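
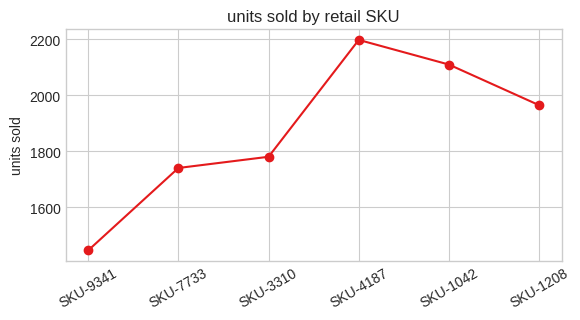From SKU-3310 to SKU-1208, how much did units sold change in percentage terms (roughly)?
≈ +11.1%

SKU-3310 ≈ 1800, SKU-1208 ≈ 2000; (2000 − 1800) / 1800 ≈ +11.1%.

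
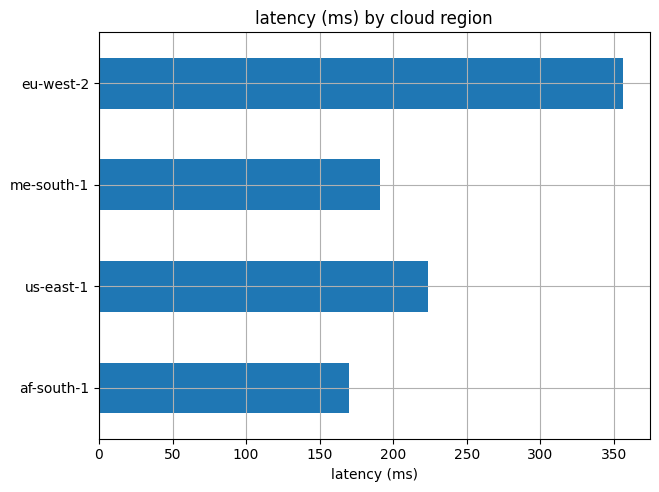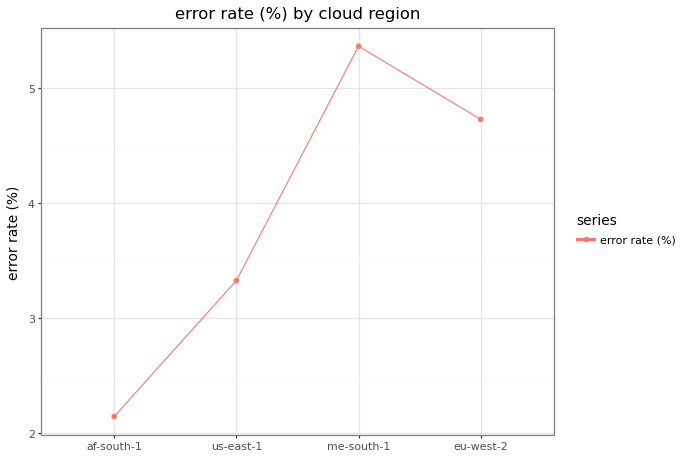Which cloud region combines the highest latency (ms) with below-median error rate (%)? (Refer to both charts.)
Chart 2 median error rate (%) ≈ 4; below-median cloud regions: af-south-1, us-east-1. Among those, us-east-1 has the highest latency (ms) (≈ 200).

us-east-1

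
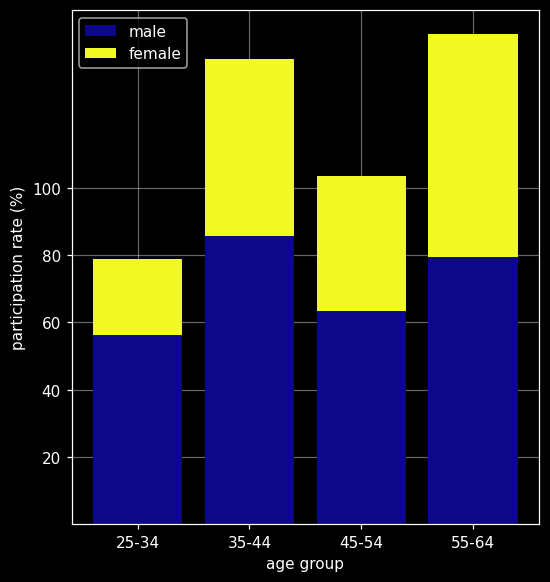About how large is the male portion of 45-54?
≈ 60

male top ≈ 60, bottom ≈ 0; segment ≈ 60.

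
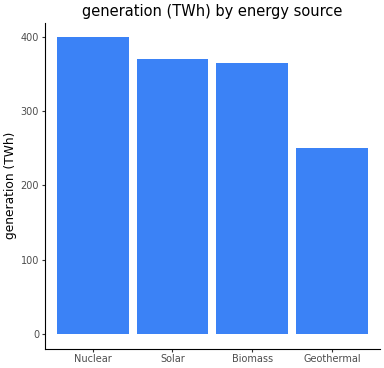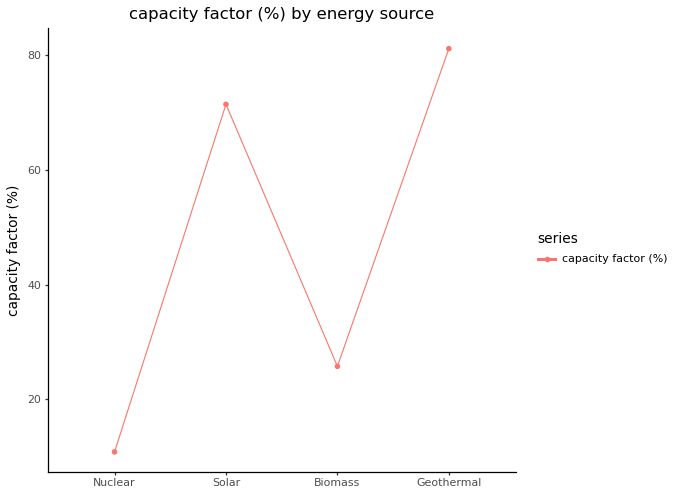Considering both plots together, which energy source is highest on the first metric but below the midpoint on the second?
Nuclear

Chart 2 median capacity factor (%) ≈ 50; below-median energy sources: Nuclear, Biomass. Among those, Nuclear has the highest generation (TWh) (≈ 400).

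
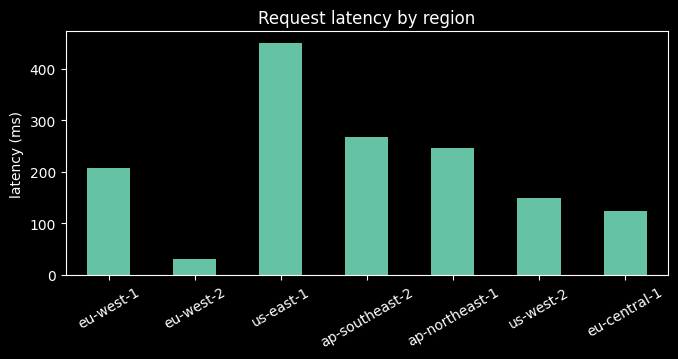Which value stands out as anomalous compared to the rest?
us-east-1 ≈ 450; the rest sit between ≈ 50 and ≈ 250.

us-east-1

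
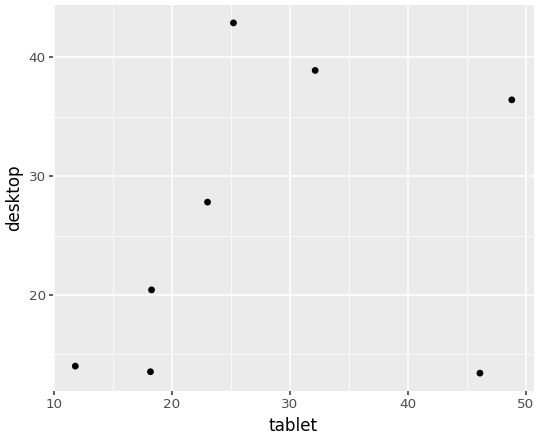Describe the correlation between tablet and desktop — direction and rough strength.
positive, weak

Points are positively correlated; weak (|r| ≈ 0.3).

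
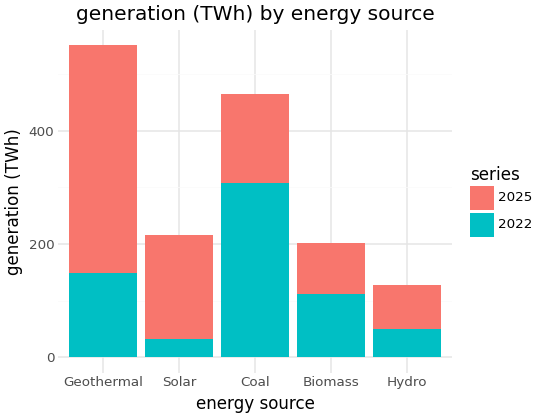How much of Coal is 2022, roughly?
≈ 300

2022 top ≈ 300, bottom ≈ 0; segment ≈ 300.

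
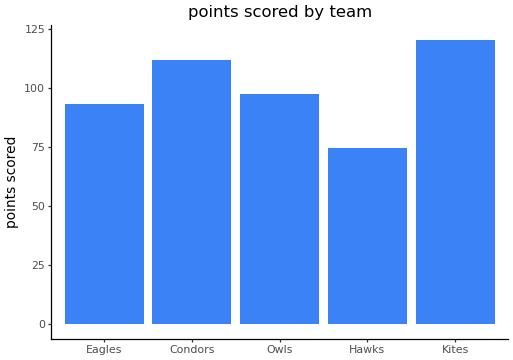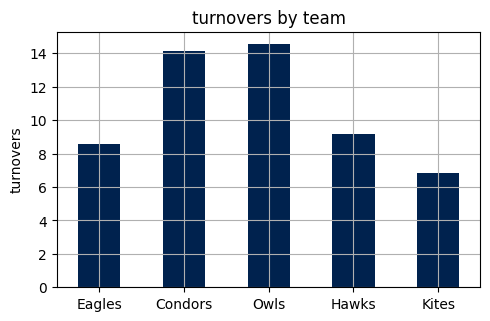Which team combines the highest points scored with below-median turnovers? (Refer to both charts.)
Chart 2 median turnovers ≈ 10; below-median teams: Eagles, Kites. Among those, Kites has the highest points scored (≈ 120).

Kites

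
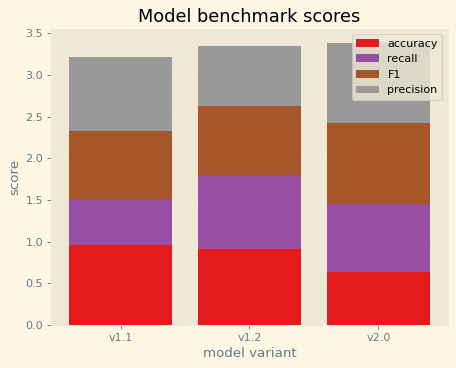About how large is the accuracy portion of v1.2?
≈ 1.0

accuracy top ≈ 1.0, bottom ≈ 0.0; segment ≈ 1.0.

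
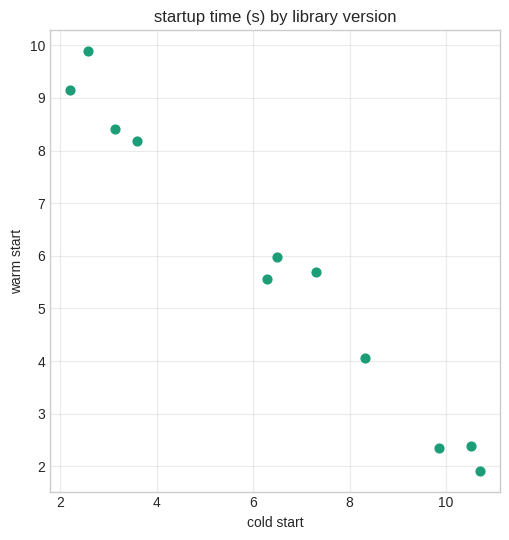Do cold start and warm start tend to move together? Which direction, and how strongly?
negative, strong

Points are negatively correlated; strong (|r| ≈ 1.0).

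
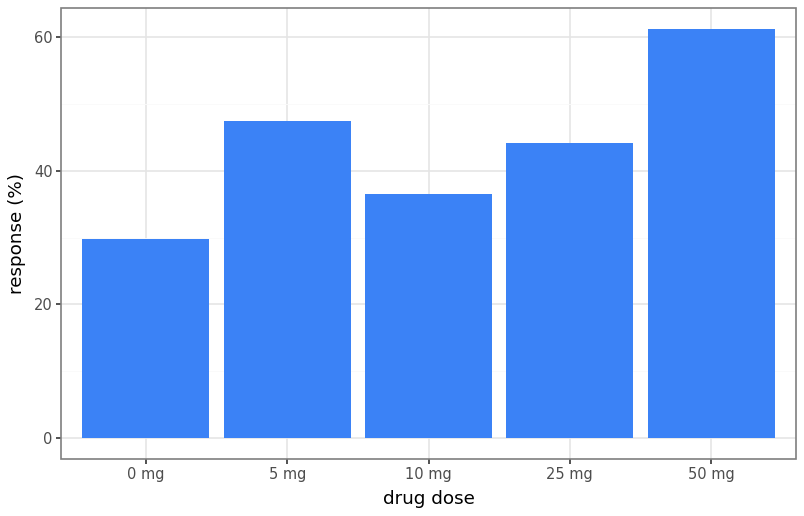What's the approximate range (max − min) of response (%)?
Max 50 mg ≈ 60, min 0 mg ≈ 30; range ≈ 30.

≈ 30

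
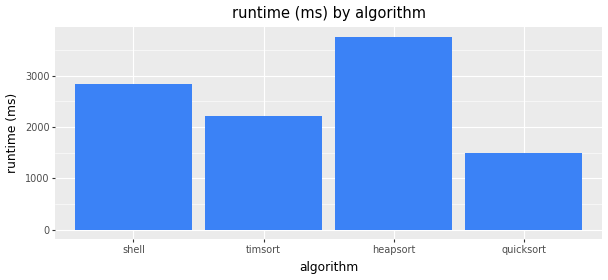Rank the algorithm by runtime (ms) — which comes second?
shell

Top 3: heapsort ≈ 4000, shell ≈ 3000, timsort ≈ 2000.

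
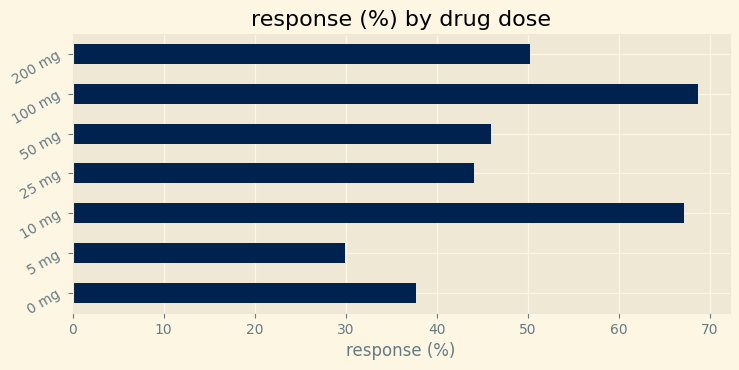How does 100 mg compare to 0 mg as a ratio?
100 mg ≈ 70, 0 mg ≈ 40; 70/40 ≈ 1.75.

≈ 1.75×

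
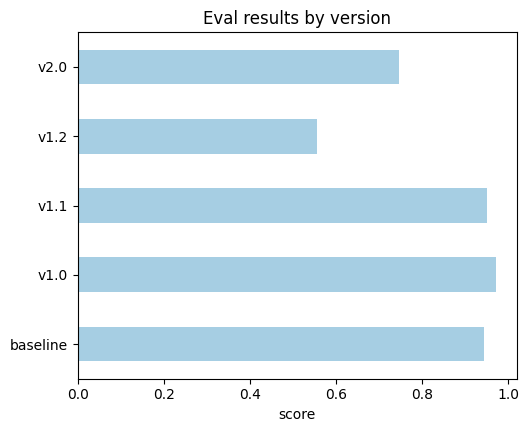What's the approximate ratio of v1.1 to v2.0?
v1.1 ≈ 0.9, v2.0 ≈ 0.7; 0.9/0.7 ≈ 1.29.

≈ 1.29×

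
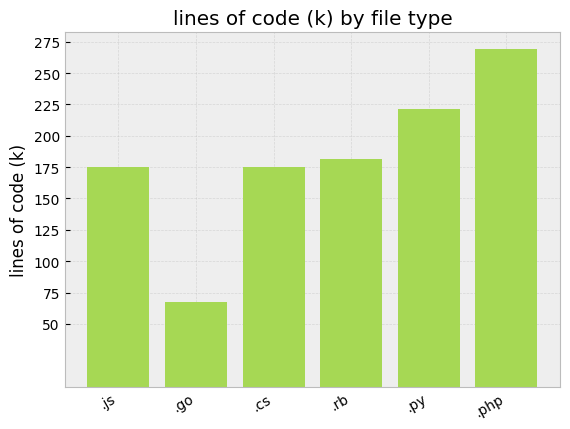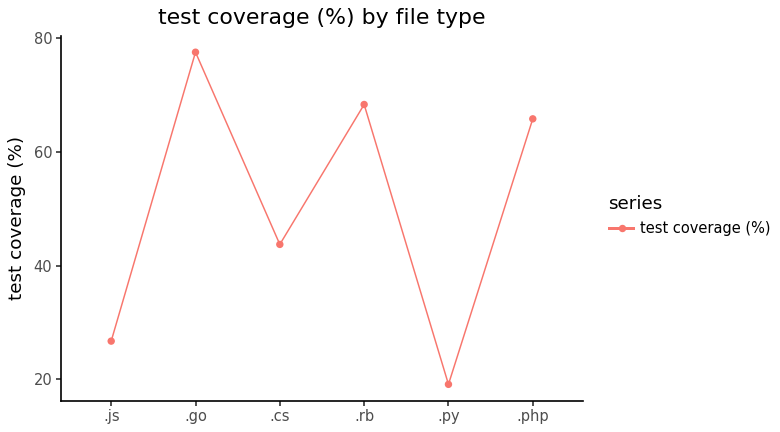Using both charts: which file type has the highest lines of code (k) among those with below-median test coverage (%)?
Chart 2 median test coverage (%) ≈ 50; below-median file types: .js, .cs, .py. Among those, .py has the highest lines of code (k) (≈ 225).

.py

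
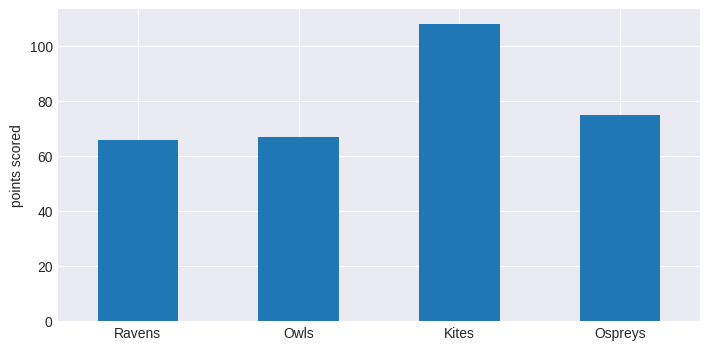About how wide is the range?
≈ 40

Max Kites ≈ 110, min Ravens ≈ 70; range ≈ 40.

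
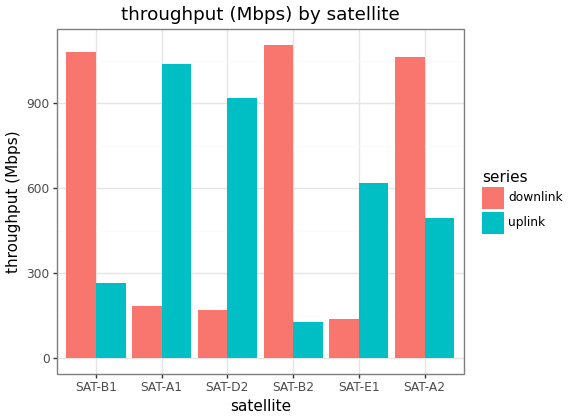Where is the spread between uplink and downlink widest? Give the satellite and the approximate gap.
SAT-B2, ≈ 1000 Mbps

SAT-B2: uplink ≈ 100, downlink ≈ 1100 → gap ≈ 1000. Next-largest (SAT-A1) is only ≈ 800.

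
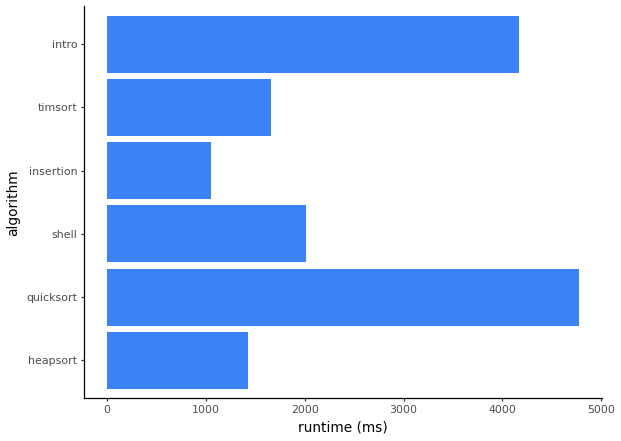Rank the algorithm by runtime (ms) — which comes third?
shell

Top 4: quicksort ≈ 5000, intro ≈ 4000, shell ≈ 2000, timsort ≈ 1500.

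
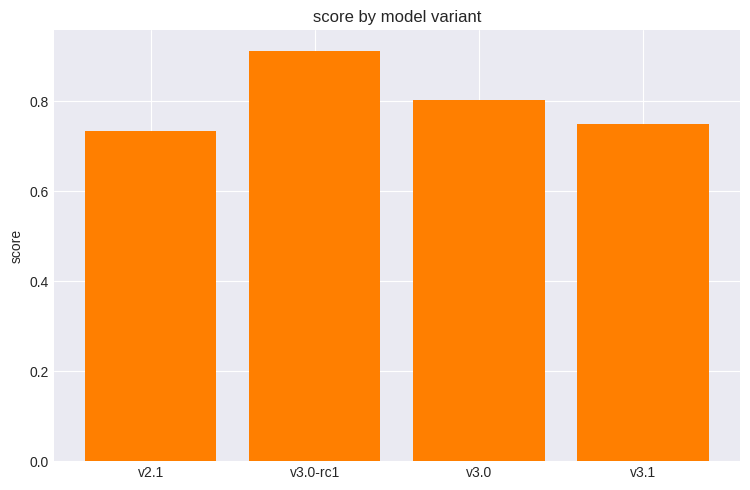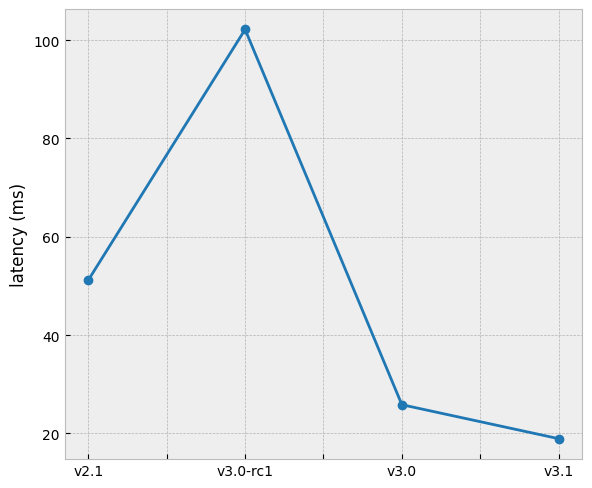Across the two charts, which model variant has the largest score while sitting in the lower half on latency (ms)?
v3.0

Chart 2 median latency (ms) ≈ 40; below-median model variants: v3.0, v3.1. Among those, v3.0 has the highest score (≈ 0.8).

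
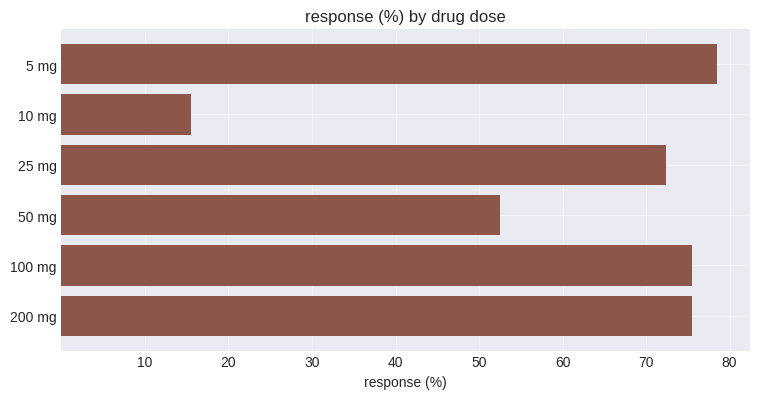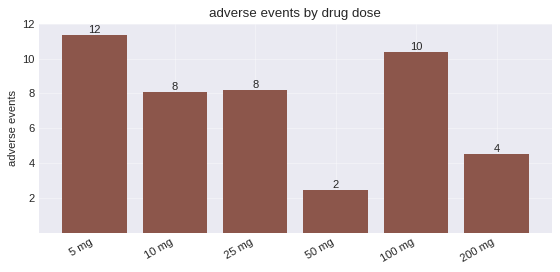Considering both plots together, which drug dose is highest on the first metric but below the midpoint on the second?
200 mg

Chart 2 median adverse events ≈ 8; below-median drug doses: 10 mg, 50 mg, 200 mg. Among those, 200 mg has the highest response (%) (≈ 80).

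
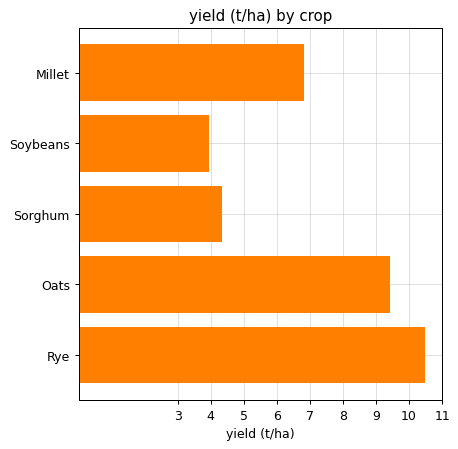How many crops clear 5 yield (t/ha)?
Above 5: Millet, Oats, Rye.

3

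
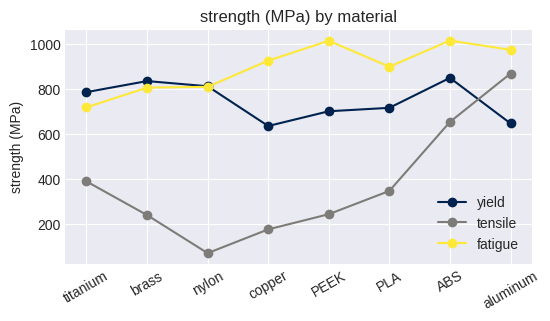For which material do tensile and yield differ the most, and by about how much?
nylon, ≈ 700 MPa

nylon: tensile ≈ 100, yield ≈ 800 → gap ≈ 700. Next-largest (brass) is only ≈ 600.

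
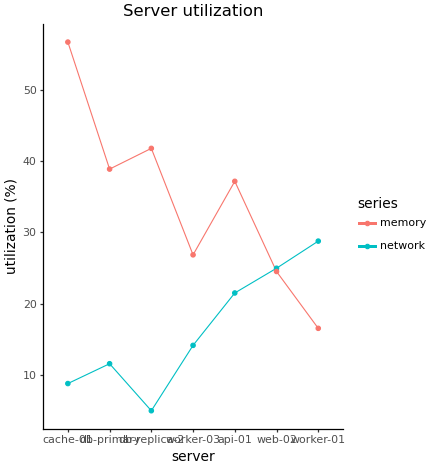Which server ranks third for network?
api-01

Top 4 for network: worker-01 ≈ 30, web-02 ≈ 25, api-01 ≈ 20, worker-03 ≈ 15.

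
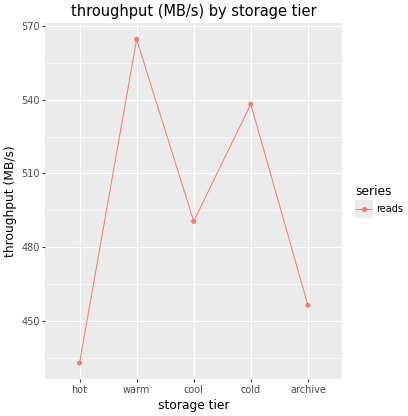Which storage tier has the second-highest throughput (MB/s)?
Top 3: warm ≈ 560, cold ≈ 540, cool ≈ 500.

cold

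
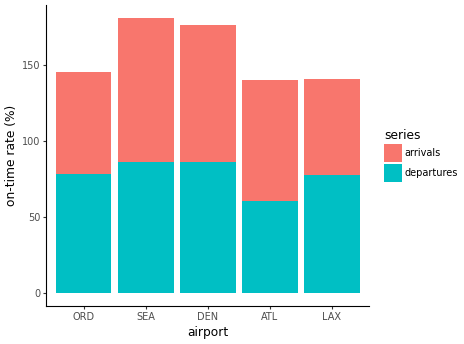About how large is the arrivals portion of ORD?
≈ 60

arrivals top ≈ 140, bottom ≈ 80; segment ≈ 60.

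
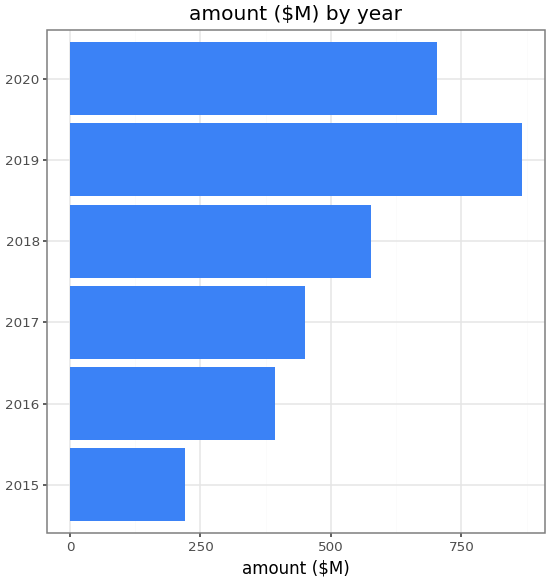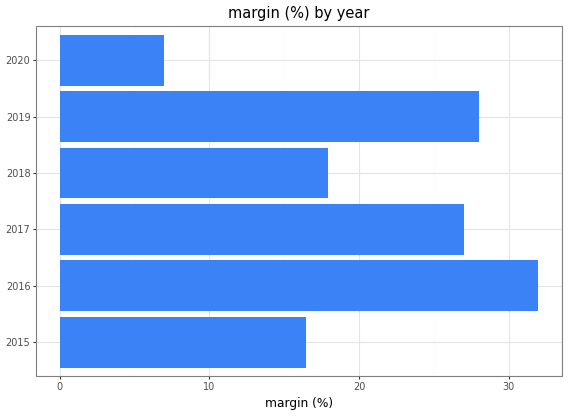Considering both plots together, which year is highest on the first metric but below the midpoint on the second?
2020

Chart 2 median margin (%) ≈ 20; below-median years: 2015, 2018, 2020. Among those, 2020 has the highest amount ($M) (≈ 700).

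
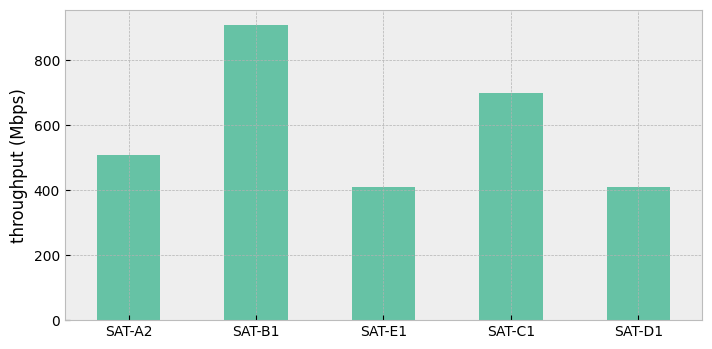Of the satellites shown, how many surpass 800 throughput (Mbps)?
1

Above 800: SAT-B1.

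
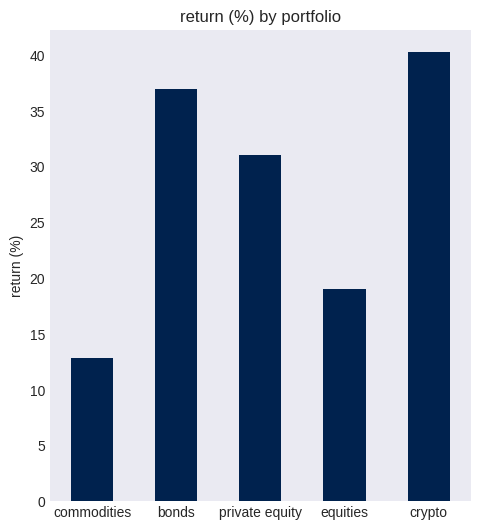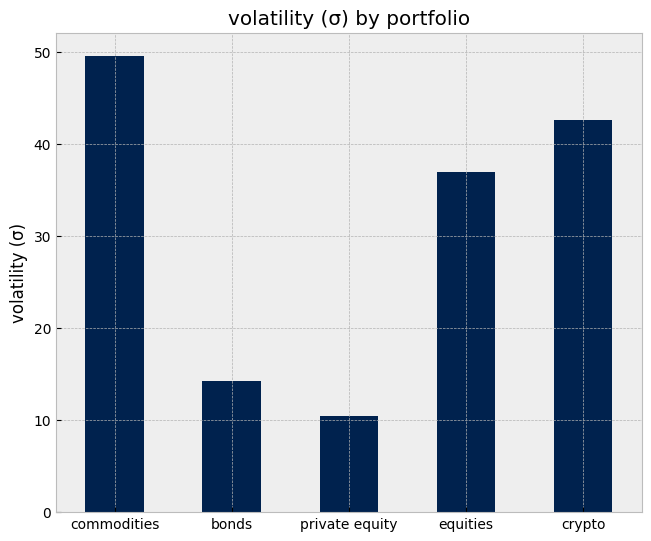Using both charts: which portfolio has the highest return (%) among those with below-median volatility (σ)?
bonds

Chart 2 median volatility (σ) ≈ 35; below-median portfolios: bonds, private equity. Among those, bonds has the highest return (%) (≈ 35).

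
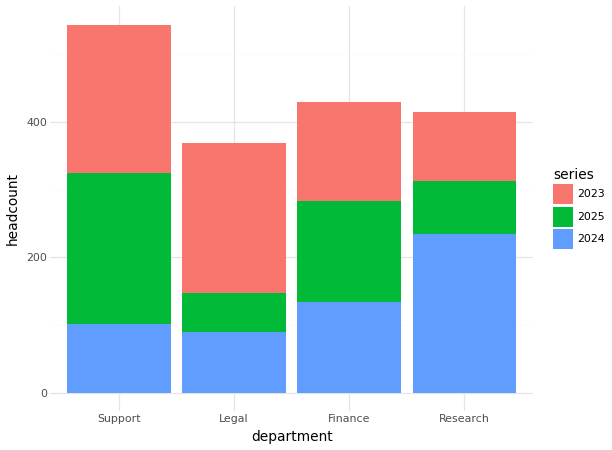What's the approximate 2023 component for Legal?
≈ 200

2023 top ≈ 350, bottom ≈ 150; segment ≈ 200.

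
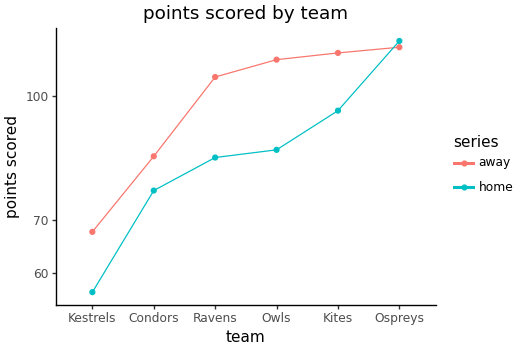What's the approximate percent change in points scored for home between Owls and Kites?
Owls ≈ 90, Kites ≈ 100; (100 − 90) / 90 ≈ +11.1%.

≈ +11.1%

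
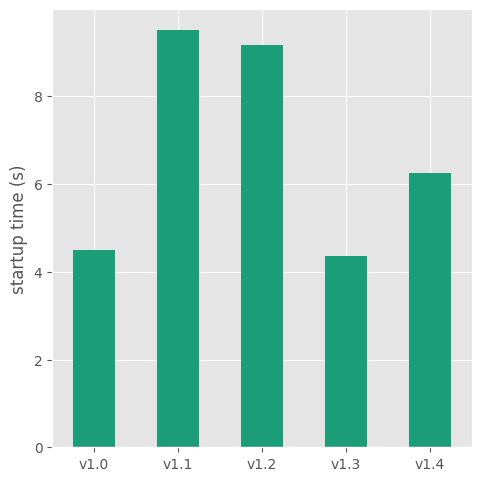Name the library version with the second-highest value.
Top 3: v1.1 ≈ 10, v1.2 ≈ 9, v1.4 ≈ 6.

v1.2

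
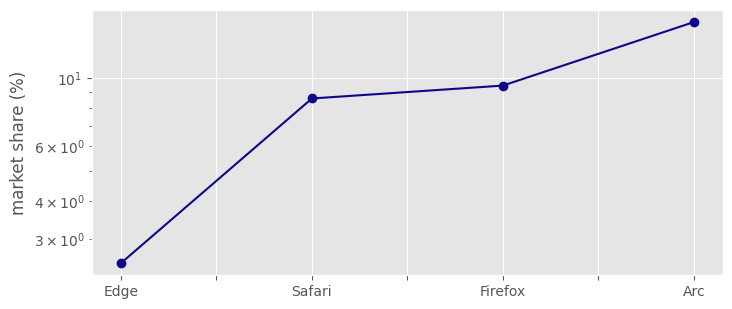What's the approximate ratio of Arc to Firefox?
Arc ≈ 16, Firefox ≈ 10; 16/10 ≈ 1.6.

≈ 1.6×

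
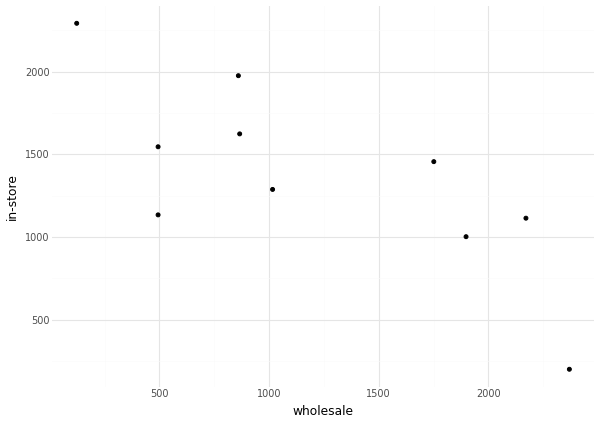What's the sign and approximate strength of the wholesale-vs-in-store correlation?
negative, strong

Points are negatively correlated; strong (|r| ≈ 0.8).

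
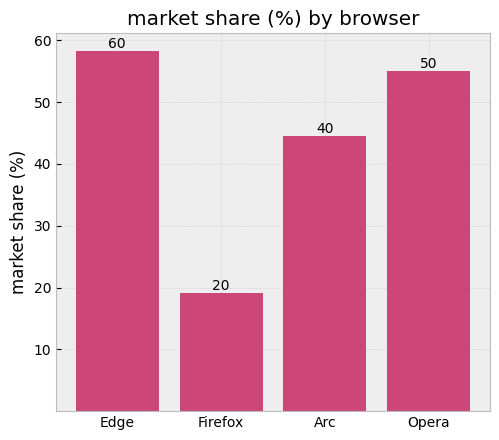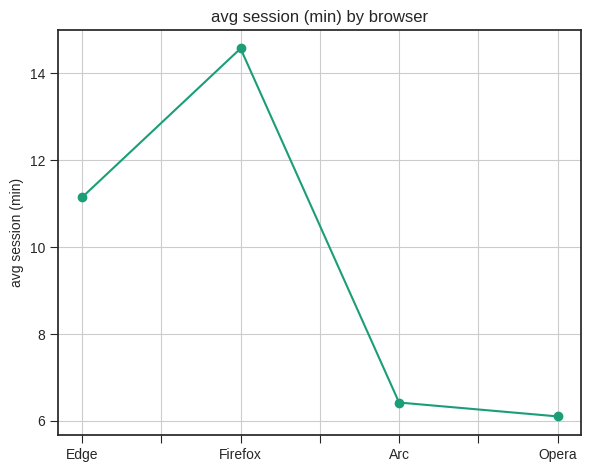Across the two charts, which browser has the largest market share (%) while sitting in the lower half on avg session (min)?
Opera

Chart 2 median avg session (min) ≈ 8; below-median browsers: Arc, Opera. Among those, Opera has the highest market share (%) (≈ 50).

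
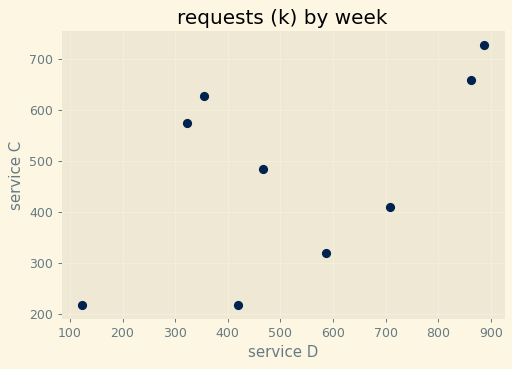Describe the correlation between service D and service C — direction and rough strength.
Points are positively correlated; moderate (|r| ≈ 0.6).

positive, moderate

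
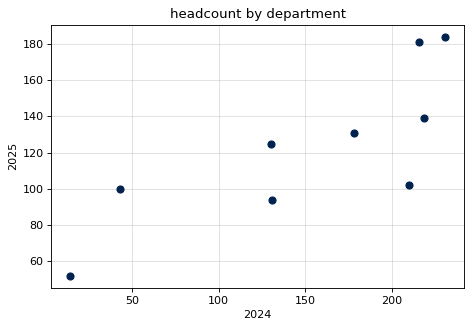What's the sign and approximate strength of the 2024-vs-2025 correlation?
positive, strong

Points are positively correlated; strong (|r| ≈ 0.8).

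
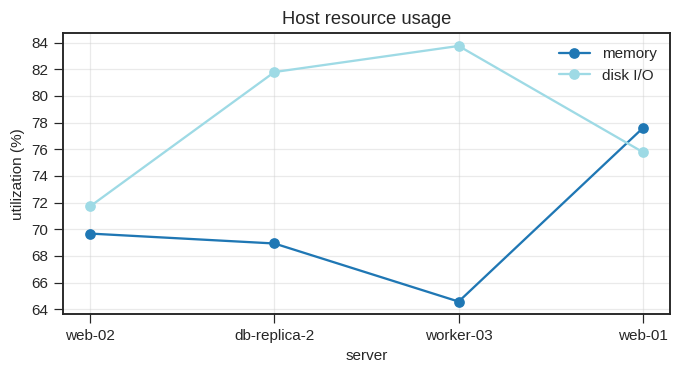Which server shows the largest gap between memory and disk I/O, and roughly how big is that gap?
worker-03: memory ≈ 64, disk I/O ≈ 84 → gap ≈ 20. Next-largest (db-replica-2) is only ≈ 14.

worker-03, ≈ 20 %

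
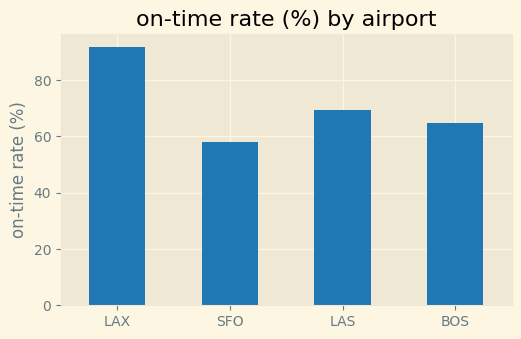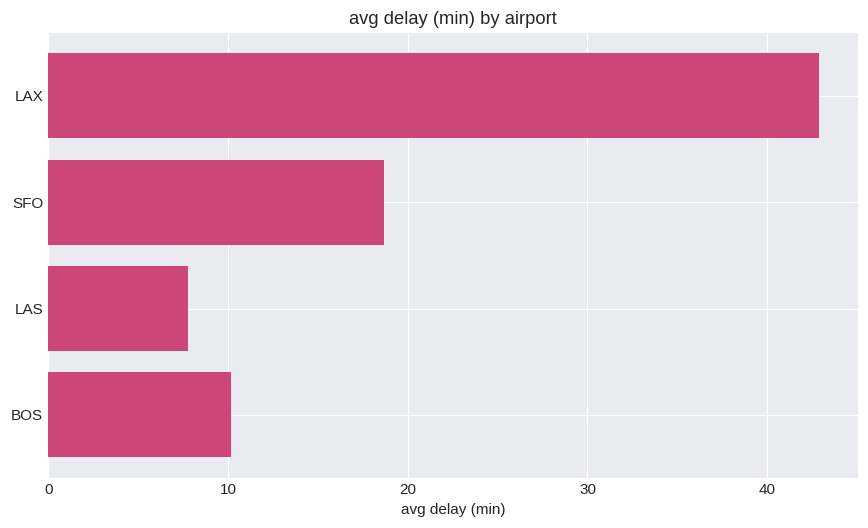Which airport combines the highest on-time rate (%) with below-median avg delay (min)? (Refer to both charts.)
LAS

Chart 2 median avg delay (min) ≈ 15; below-median airports: LAS, BOS. Among those, LAS has the highest on-time rate (%) (≈ 70).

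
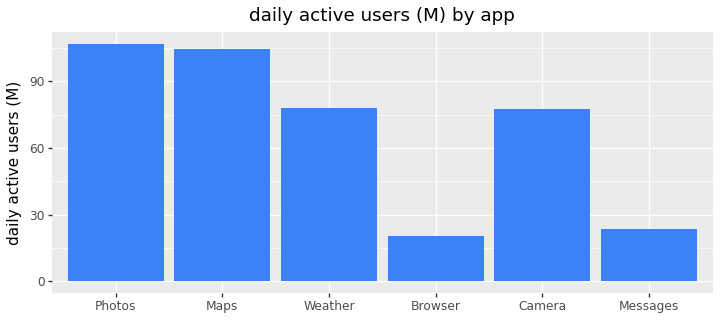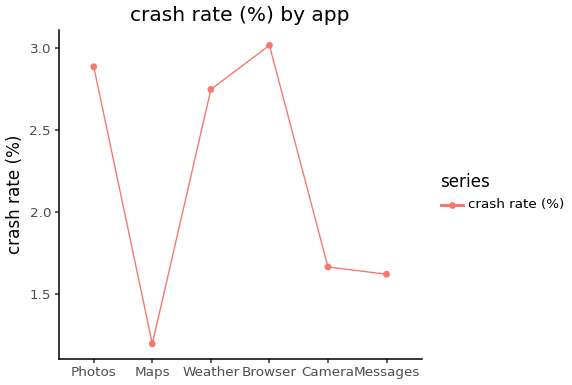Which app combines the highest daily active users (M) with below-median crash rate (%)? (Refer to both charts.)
Maps

Chart 2 median crash rate (%) ≈ 2; below-median apps: Maps, Camera, Messages. Among those, Maps has the highest daily active users (M) (≈ 100).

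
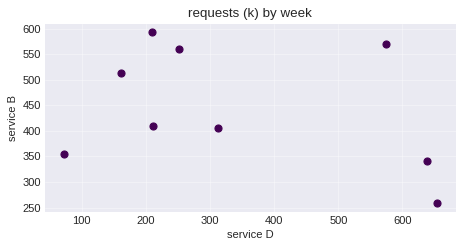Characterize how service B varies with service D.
Points are negatively correlated; weak (|r| ≈ 0.3).

negative, weak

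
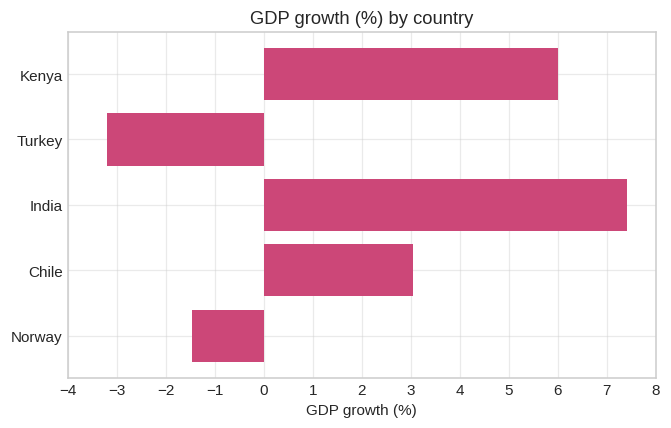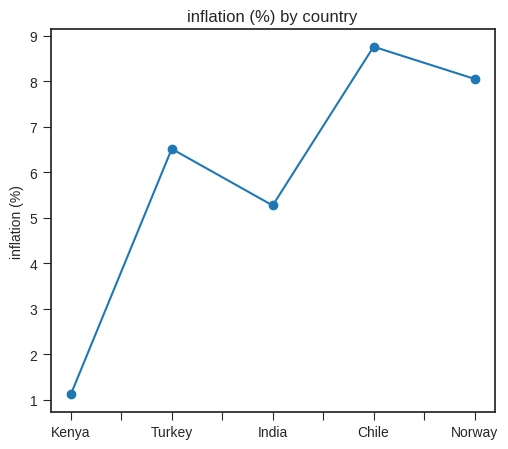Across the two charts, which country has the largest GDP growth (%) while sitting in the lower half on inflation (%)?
Chart 2 median inflation (%) ≈ 7; below-median countries: Kenya, India. Among those, India has the highest GDP growth (%) (≈ 7).

India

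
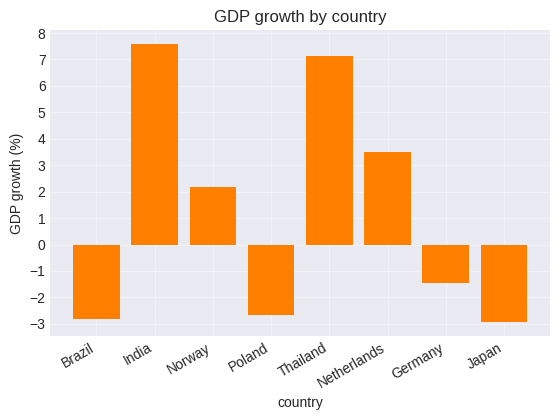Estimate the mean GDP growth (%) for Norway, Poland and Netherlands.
≈ 1

(2 + -3 + 4) / 3 ≈ 1.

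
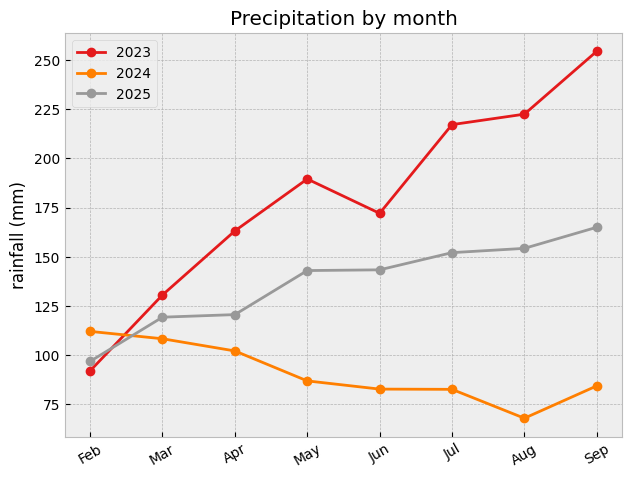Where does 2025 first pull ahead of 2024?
Feb: 2025 ≈ 100 vs 2024 ≈ 120 (not yet); Mar: 2025 ≈ 120 vs 2024 ≈ 100 (first crossover).

Mar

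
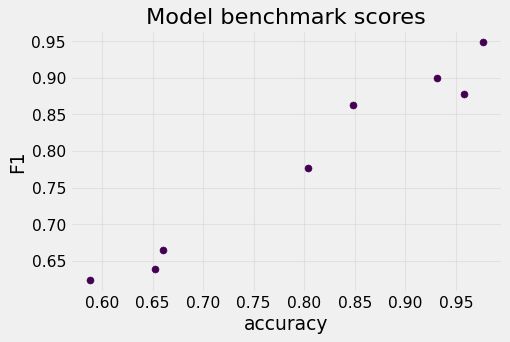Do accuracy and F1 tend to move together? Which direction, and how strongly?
positive, strong

Points are positively correlated; strong (|r| ≈ 1.0).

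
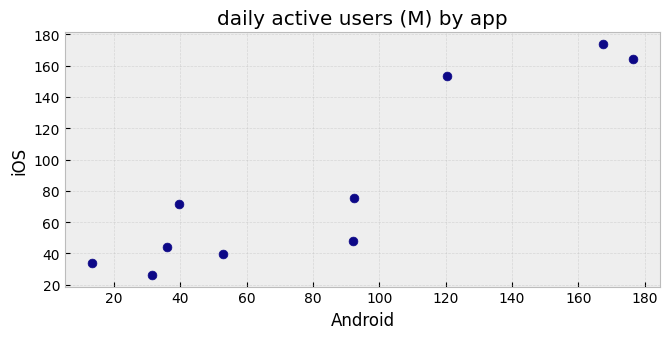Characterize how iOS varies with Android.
Points are positively correlated; strong (|r| ≈ 0.9).

positive, strong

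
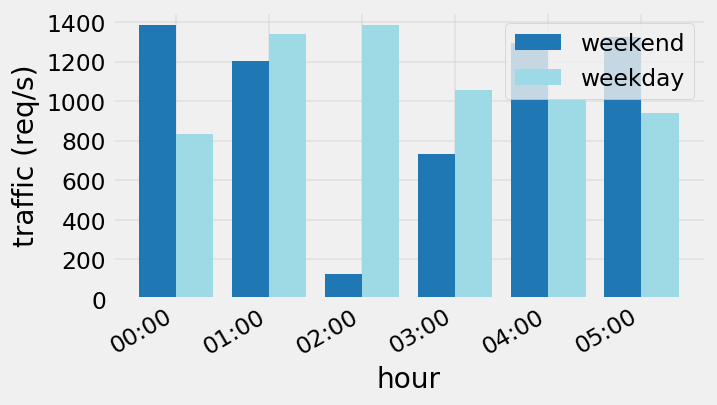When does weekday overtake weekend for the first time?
01:00

00:00: weekday ≈ 800 vs weekend ≈ 1400 (not yet); 01:00: weekday ≈ 1400 vs weekend ≈ 1200 (first crossover).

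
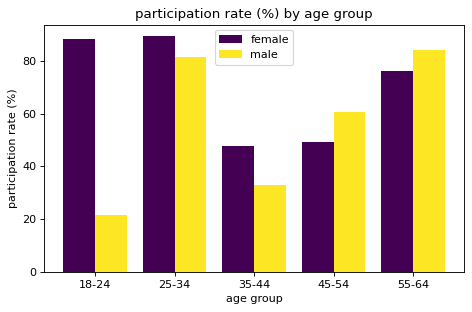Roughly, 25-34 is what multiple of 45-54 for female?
≈ 1.8×

25-34 ≈ 90, 45-54 ≈ 50; 90/50 ≈ 1.8.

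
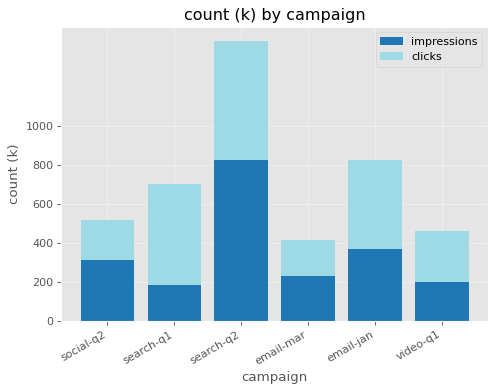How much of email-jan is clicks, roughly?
≈ 400

clicks top ≈ 800, bottom ≈ 400; segment ≈ 400.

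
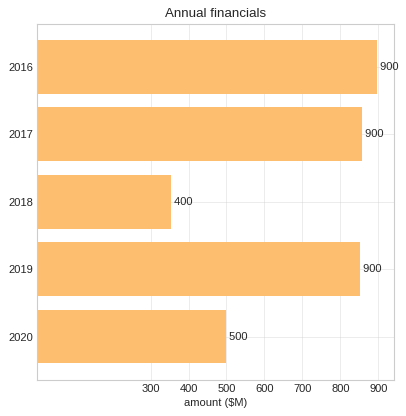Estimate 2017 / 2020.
2017 ≈ 900, 2020 ≈ 500; 900/500 ≈ 1.8.

≈ 1.8×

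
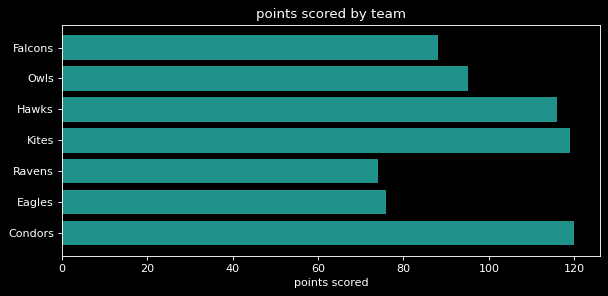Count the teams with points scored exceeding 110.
3

Above 110: Hawks, Kites, Condors.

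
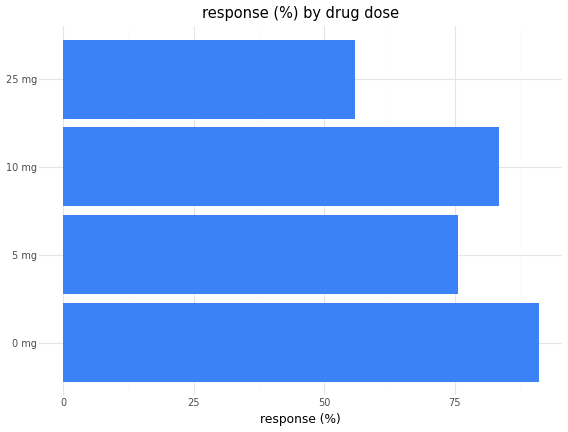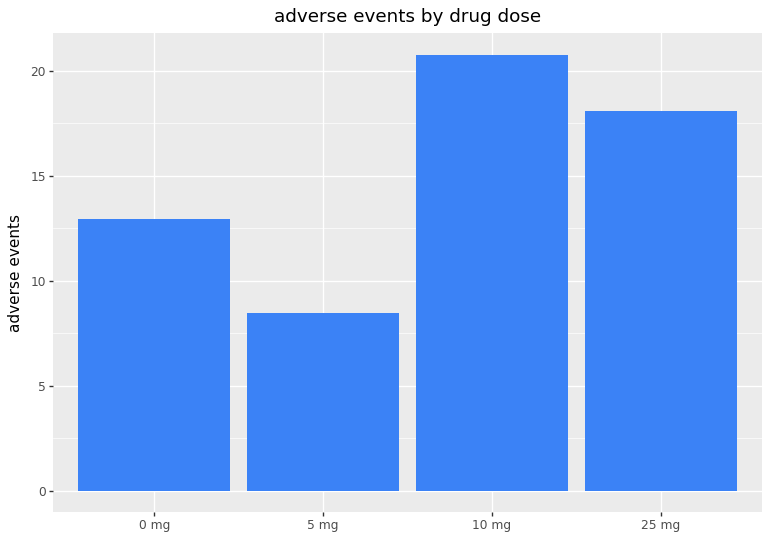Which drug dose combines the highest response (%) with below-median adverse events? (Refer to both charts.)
0 mg

Chart 2 median adverse events ≈ 16; below-median drug doses: 0 mg, 5 mg. Among those, 0 mg has the highest response (%) (≈ 90).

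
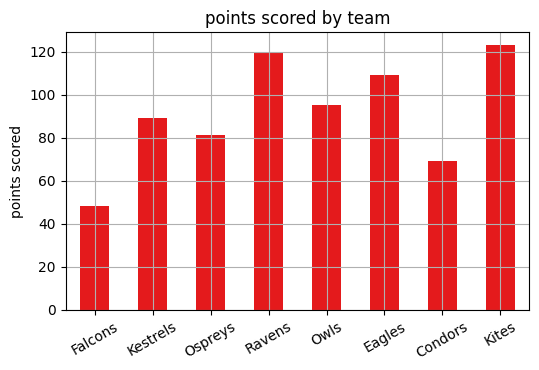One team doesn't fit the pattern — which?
Falcons ≈ 40; the rest sit between ≈ 60 and ≈ 120.

Falcons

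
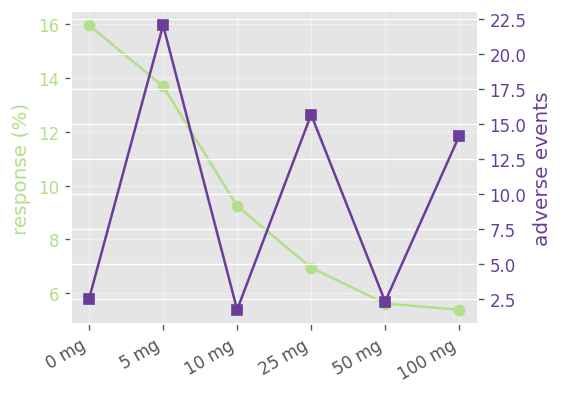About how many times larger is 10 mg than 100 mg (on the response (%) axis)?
≈ 1.8×

10 mg ≈ 9, 100 mg ≈ 5; 9/5 ≈ 1.8.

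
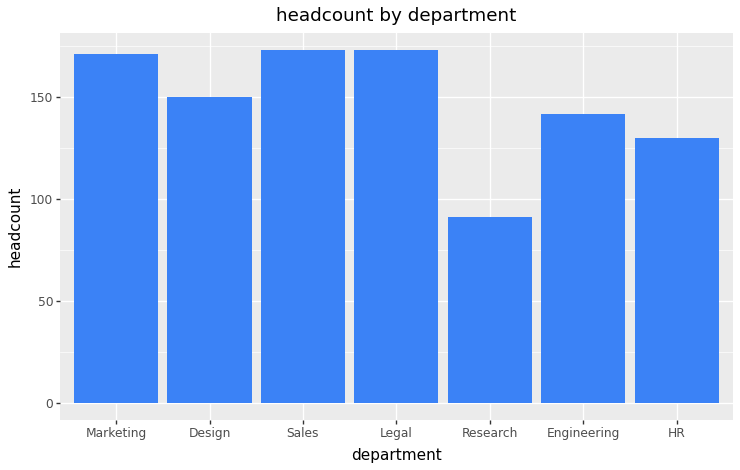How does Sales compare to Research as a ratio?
≈ 1.8×

Sales ≈ 180, Research ≈ 100; 180/100 ≈ 1.8.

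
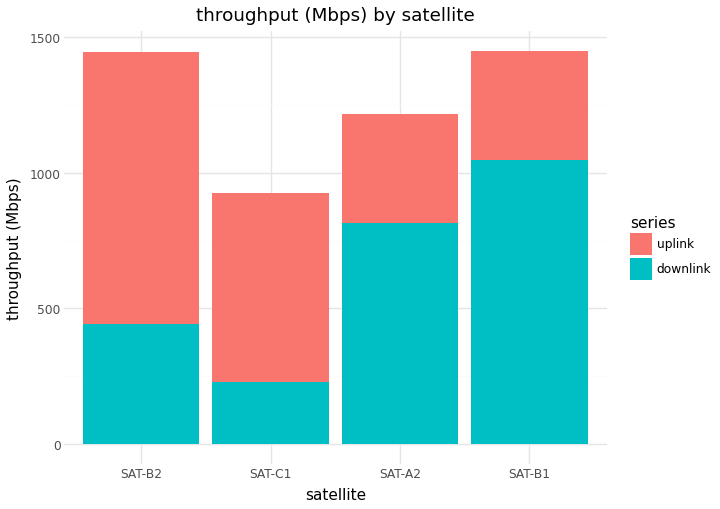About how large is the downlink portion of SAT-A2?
≈ 800

downlink top ≈ 800, bottom ≈ 0; segment ≈ 800.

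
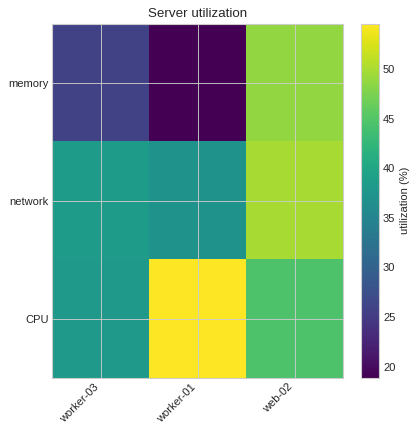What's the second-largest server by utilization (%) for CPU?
Top 3 for CPU: worker-01 ≈ 55, web-02 ≈ 45, worker-03 ≈ 40.

web-02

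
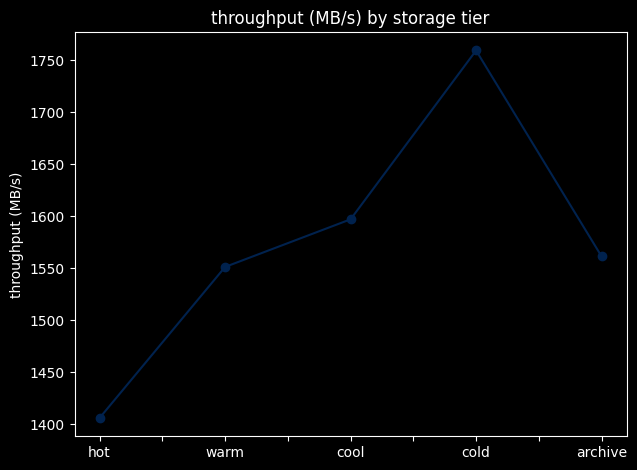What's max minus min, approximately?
≈ 350

Max cold ≈ 1750, min hot ≈ 1400; range ≈ 350.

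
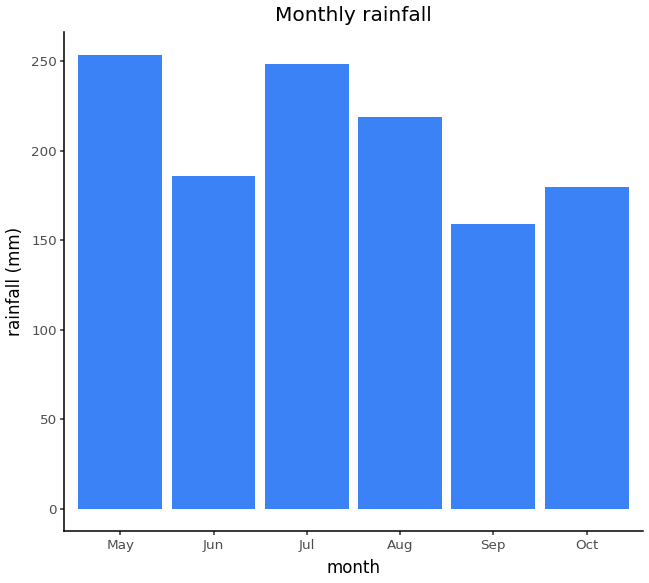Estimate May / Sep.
May ≈ 250, Sep ≈ 150; 250/150 ≈ 1.67.

≈ 1.67×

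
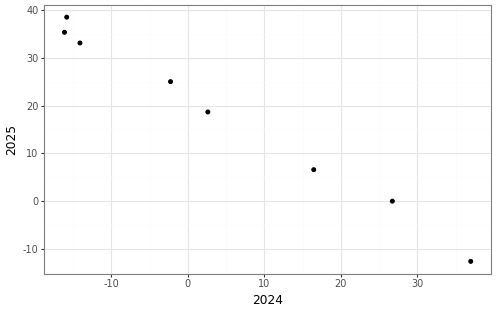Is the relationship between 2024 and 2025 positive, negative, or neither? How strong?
Points are negatively correlated; strong (|r| ≈ 1.0).

negative, strong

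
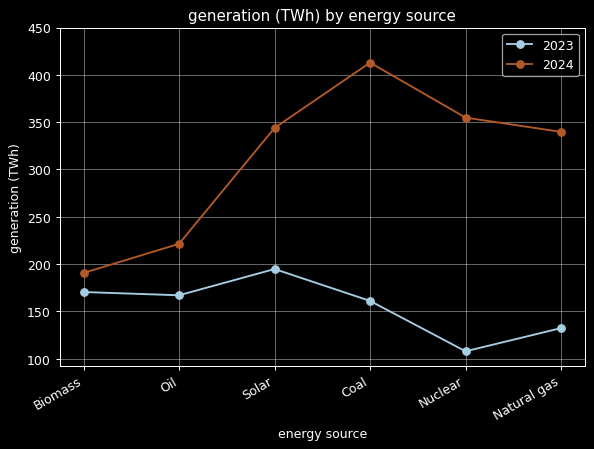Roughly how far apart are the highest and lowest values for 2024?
≈ 200

Max Coal ≈ 400, min Biomass ≈ 200; range ≈ 200.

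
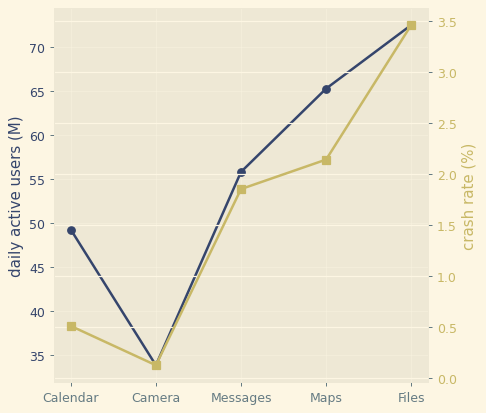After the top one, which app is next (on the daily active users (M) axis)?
Maps

Top 3 (on the daily active users (M) axis): Files ≈ 75, Maps ≈ 65, Messages ≈ 55.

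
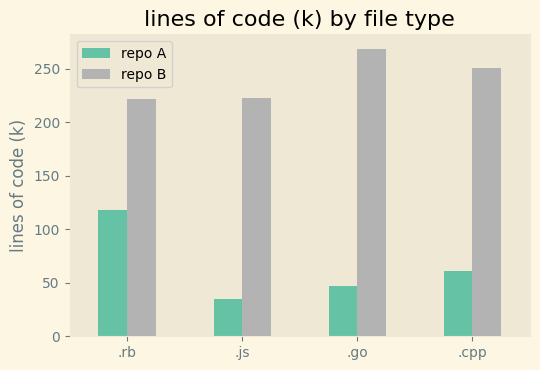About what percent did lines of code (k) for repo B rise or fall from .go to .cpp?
≈ -9.1%

.go ≈ 275, .cpp ≈ 250; (250 − 275) / 275 ≈ -9.1%.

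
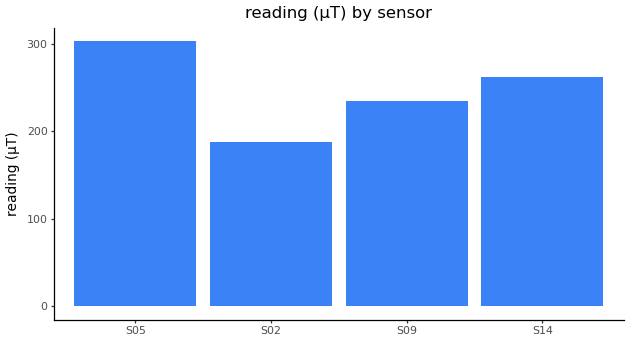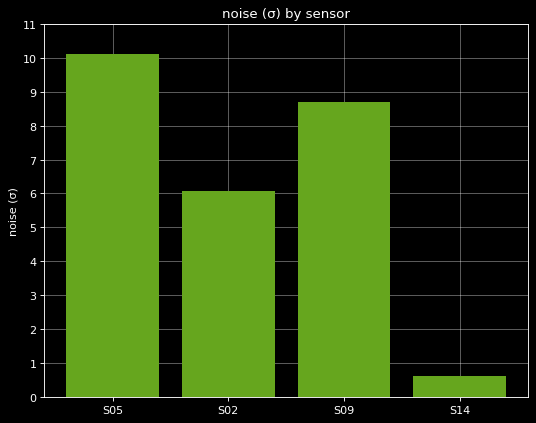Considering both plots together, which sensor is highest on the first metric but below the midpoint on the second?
S14

Chart 2 median noise (σ) ≈ 7; below-median sensors: S02, S14. Among those, S14 has the highest reading (µT) (≈ 250).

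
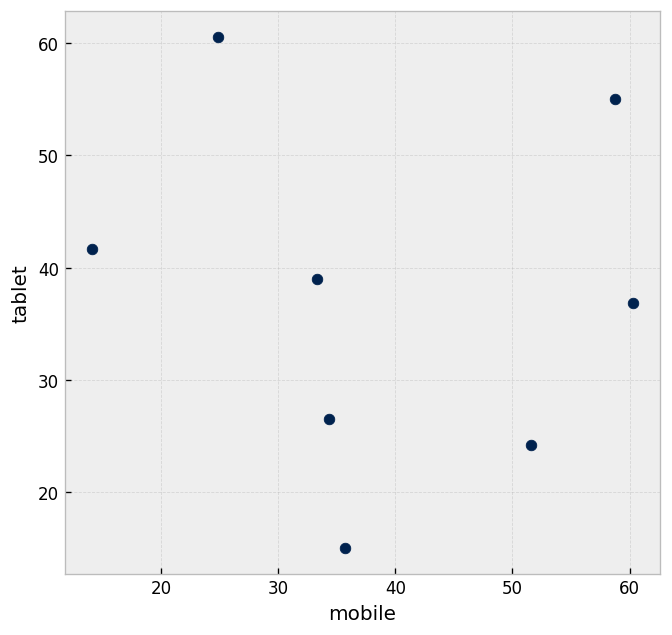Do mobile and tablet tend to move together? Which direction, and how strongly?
no clear correlation

Points are roughly uncorrelated; weak (|r| ≈ 0.1).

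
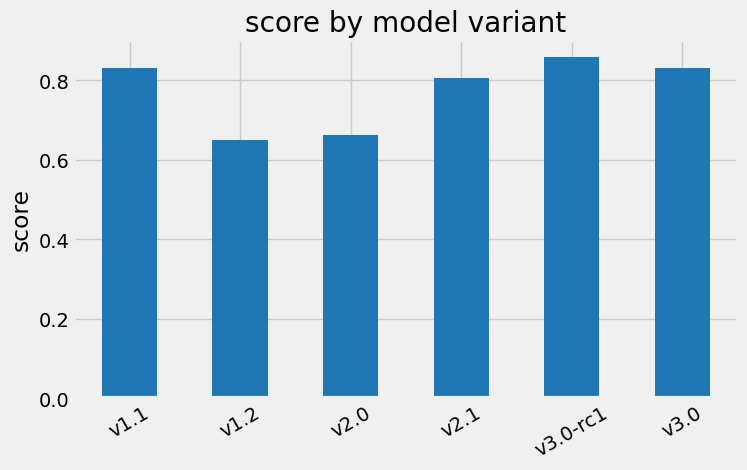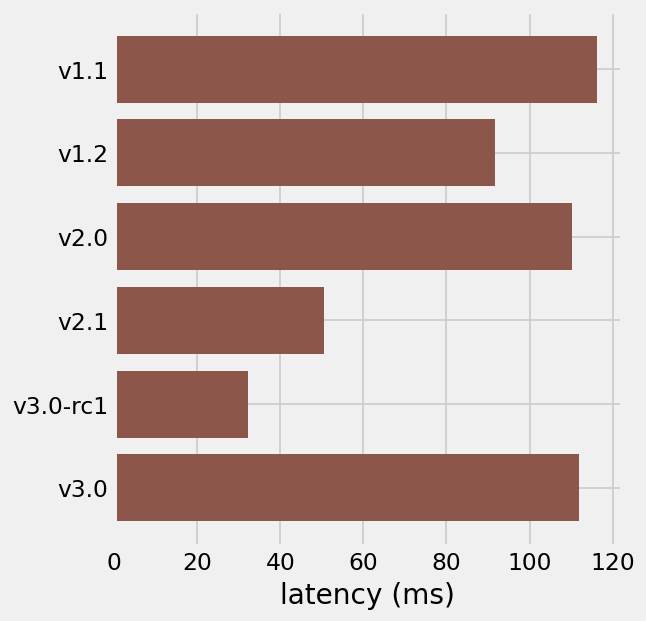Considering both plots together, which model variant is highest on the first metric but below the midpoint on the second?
v3.0-rc1

Chart 2 median latency (ms) ≈ 100; below-median model variants: v1.2, v2.1, v3.0-rc1. Among those, v3.0-rc1 has the highest score (≈ 0.9).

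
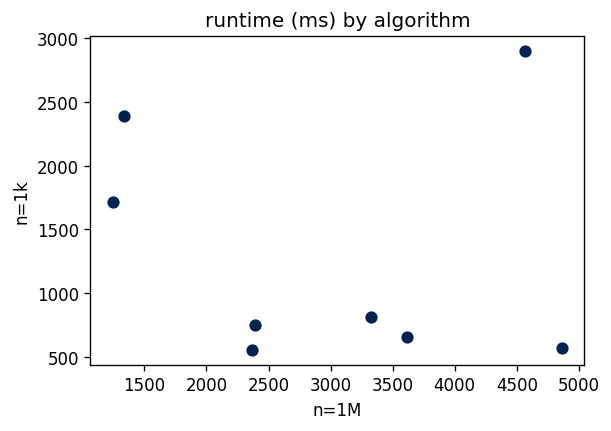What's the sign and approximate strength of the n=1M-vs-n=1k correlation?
Points are roughly uncorrelated; weak (|r| ≈ 0.1).

no clear correlation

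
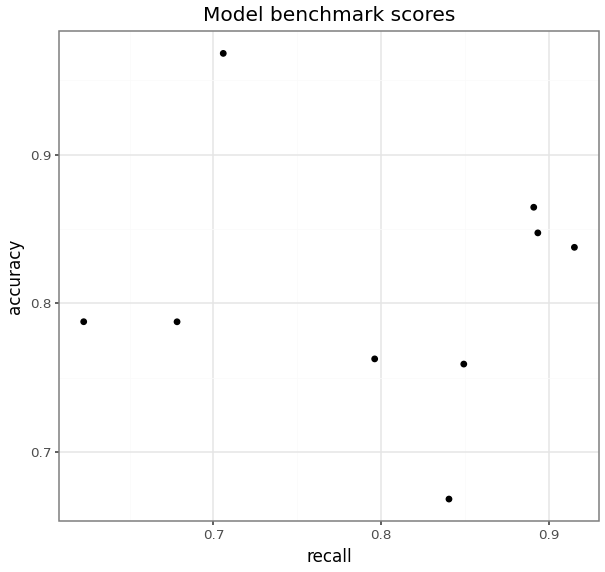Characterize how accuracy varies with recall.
Points are roughly uncorrelated; weak (|r| ≈ 0.1).

no clear correlation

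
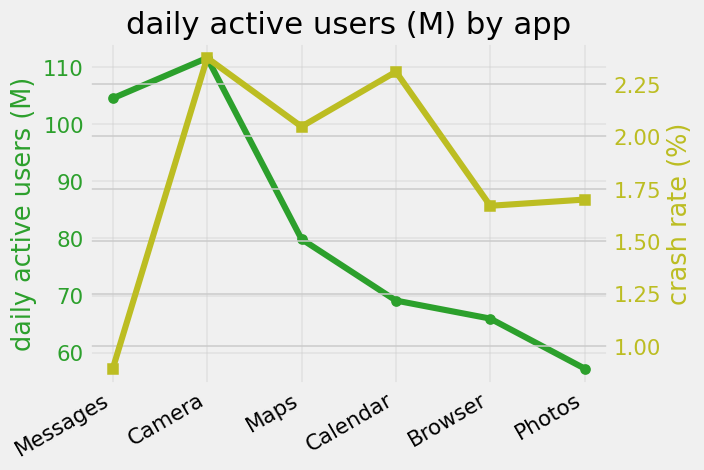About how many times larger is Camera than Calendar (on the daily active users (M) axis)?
Camera ≈ 110, Calendar ≈ 70; 110/70 ≈ 1.57.

≈ 1.57×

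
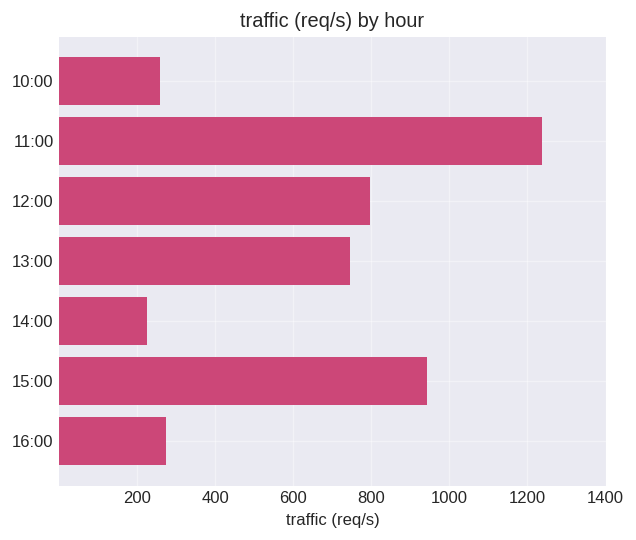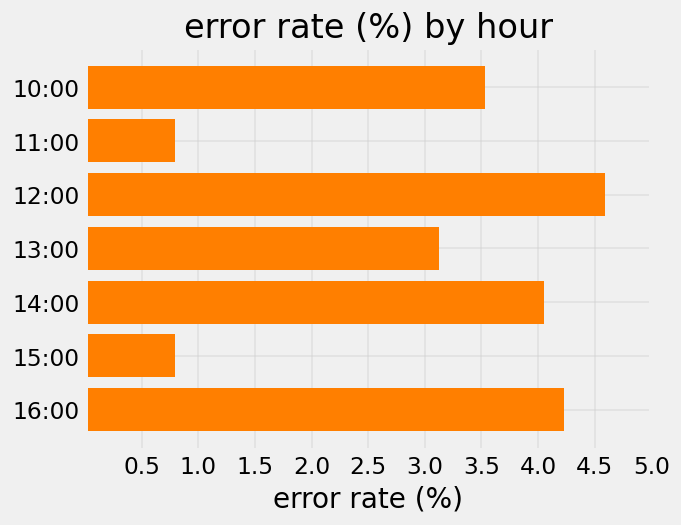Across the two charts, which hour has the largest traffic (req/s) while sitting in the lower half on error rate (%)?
11:00

Chart 2 median error rate (%) ≈ 3.5; below-median hours: 11:00, 13:00, 15:00. Among those, 11:00 has the highest traffic (req/s) (≈ 1200).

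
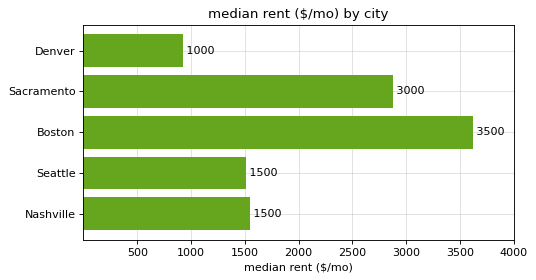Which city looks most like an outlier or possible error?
Boston

Boston ≈ 3500; the rest sit between ≈ 1000 and ≈ 3000.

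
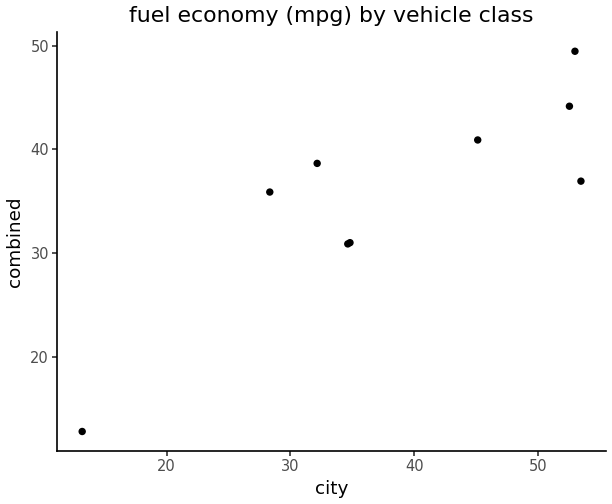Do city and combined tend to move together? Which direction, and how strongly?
positive, strong

Points are positively correlated; strong (|r| ≈ 0.9).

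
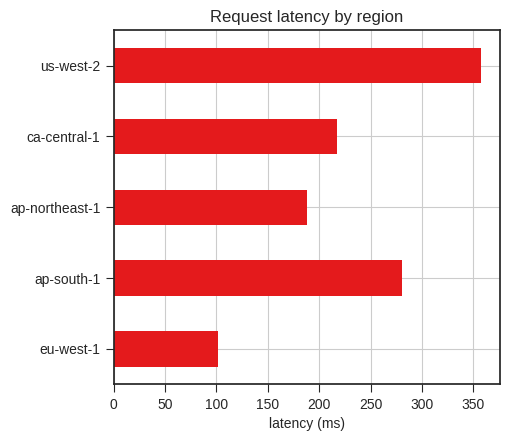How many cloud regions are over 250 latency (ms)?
Above 250: ap-south-1, us-west-2.

2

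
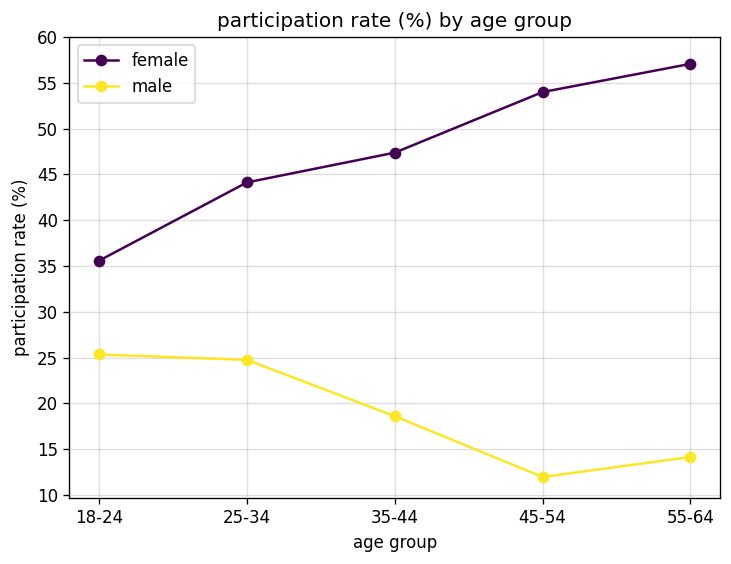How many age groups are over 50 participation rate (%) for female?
2

Above 50: 45-54, 55-64.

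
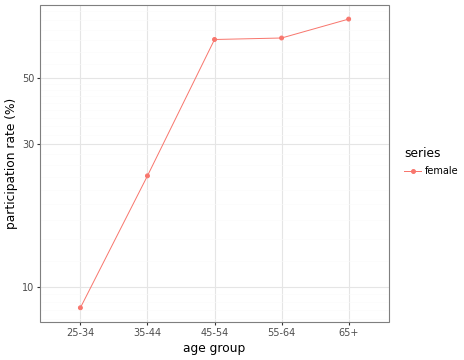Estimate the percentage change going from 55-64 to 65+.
≈ +14.3%

55-64 ≈ 70, 65+ ≈ 80; (80 − 70) / 70 ≈ +14.3%.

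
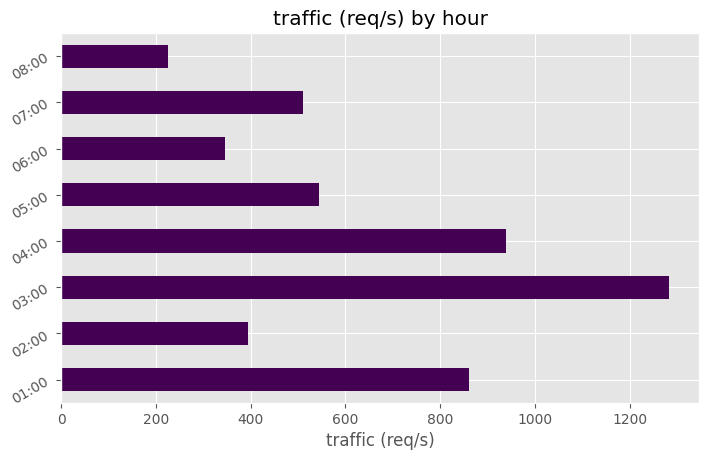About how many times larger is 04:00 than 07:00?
≈ 1.67×

04:00 ≈ 1000, 07:00 ≈ 600; 1000/600 ≈ 1.67.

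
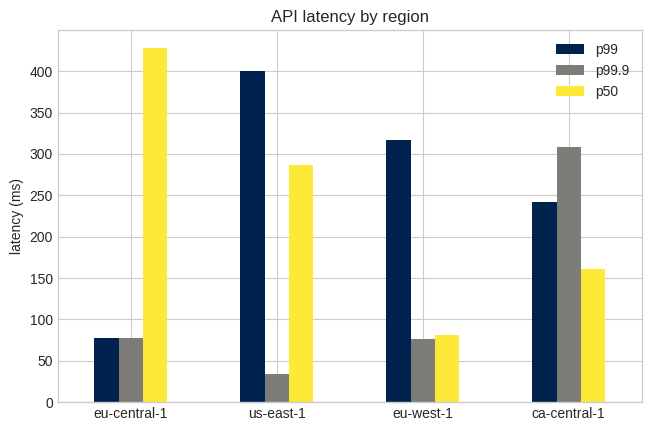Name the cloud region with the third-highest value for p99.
ca-central-1

Top 4 for p99: us-east-1 ≈ 400, eu-west-1 ≈ 300, ca-central-1 ≈ 250, eu-central-1 ≈ 100.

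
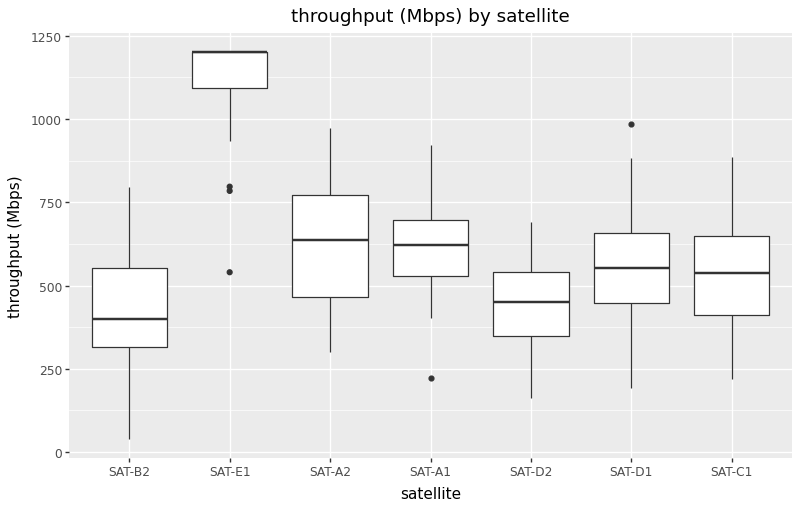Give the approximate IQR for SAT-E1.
≈ 100

Q3 ≈ 1200, Q1 ≈ 1100; IQR ≈ 100.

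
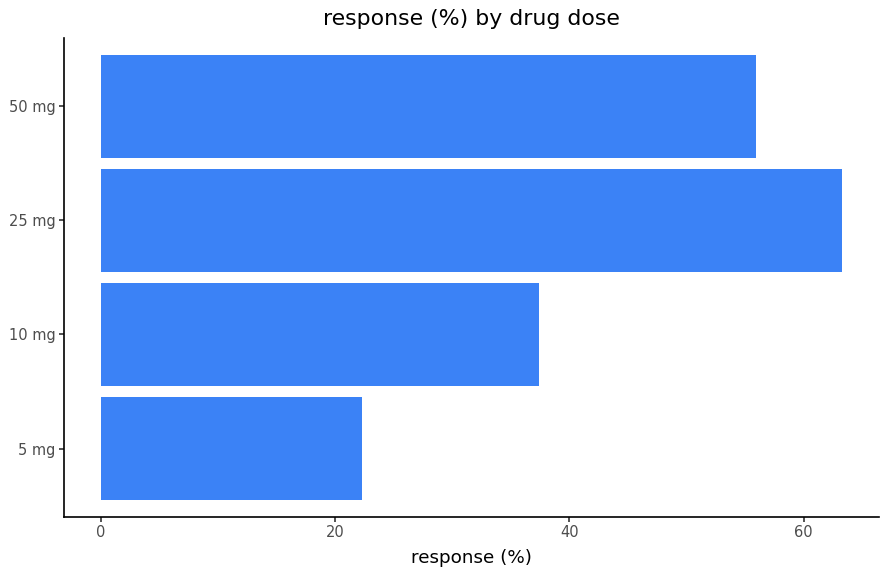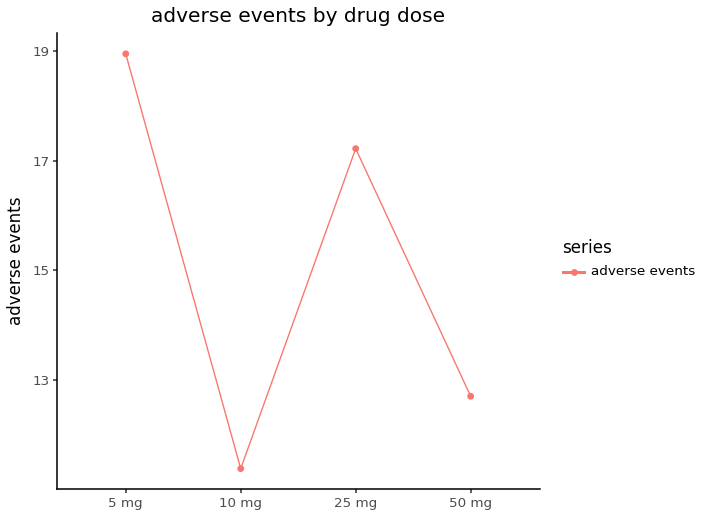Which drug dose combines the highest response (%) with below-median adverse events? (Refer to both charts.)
Chart 2 median adverse events ≈ 14; below-median drug doses: 10 mg, 50 mg. Among those, 50 mg has the highest response (%) (≈ 60).

50 mg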